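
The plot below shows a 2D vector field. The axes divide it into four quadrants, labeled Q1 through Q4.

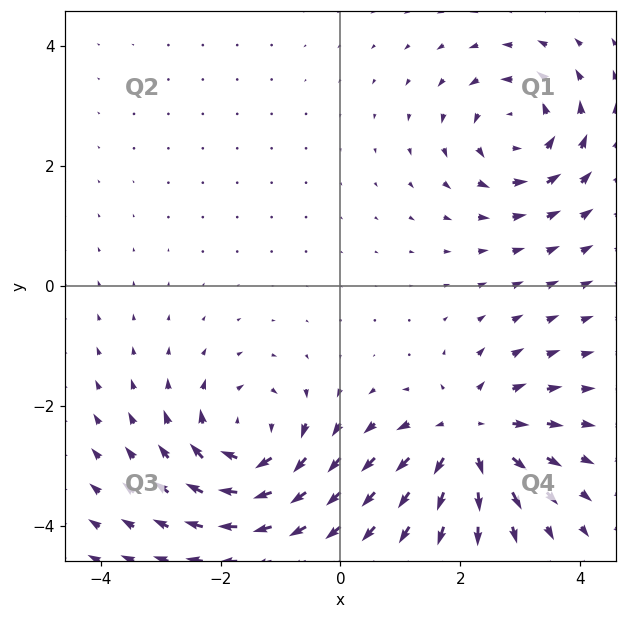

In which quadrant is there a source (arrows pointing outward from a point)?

The source sits at approximately (2.1, -2.5), which lies in quadrant Q4. The divergence there is about +5, positive as expected for a source.

Q4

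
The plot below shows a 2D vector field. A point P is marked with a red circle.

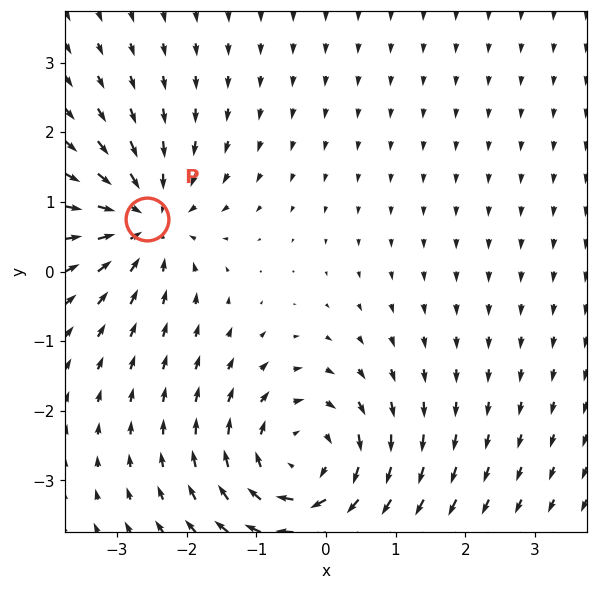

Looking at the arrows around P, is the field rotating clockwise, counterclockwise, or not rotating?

not rotating

Near P at (-2.6, 0.8) the arrows show no circulation. The curl there is ≈0.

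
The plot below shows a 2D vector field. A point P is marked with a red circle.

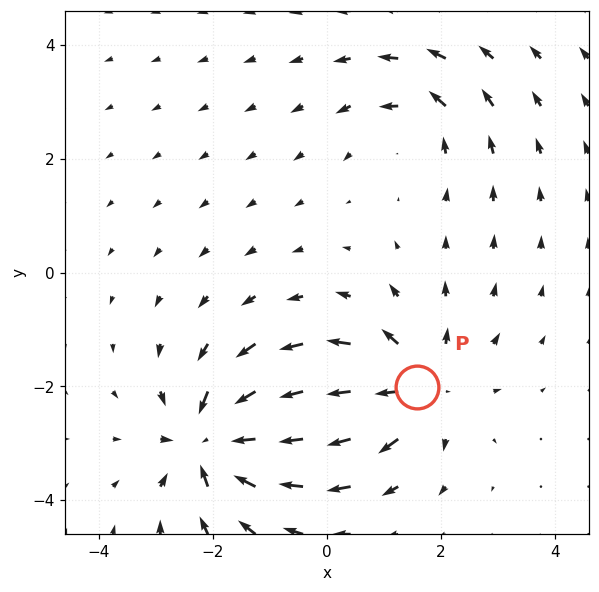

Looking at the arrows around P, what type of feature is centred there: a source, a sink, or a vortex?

At P (1.6, -2.0) the arrows spread outward. Divergence about +4, curl ≈0 — positive divergence with near-zero curl is a source.

source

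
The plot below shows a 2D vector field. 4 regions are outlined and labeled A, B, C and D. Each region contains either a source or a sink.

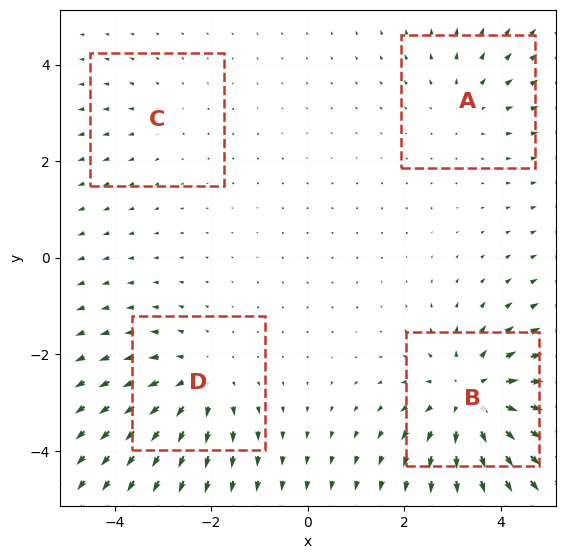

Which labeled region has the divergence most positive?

Divergence at each region's feature centre — A: about +3, B: about +6, C: about +2, D: about +4. Region B is most positive.

B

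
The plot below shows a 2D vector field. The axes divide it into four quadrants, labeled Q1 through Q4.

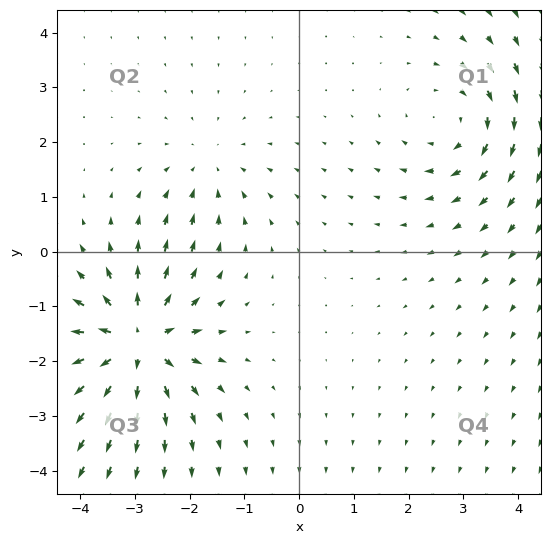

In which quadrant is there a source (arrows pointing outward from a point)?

The source sits at approximately (-3.0, -1.7), which lies in quadrant Q3. The divergence there is about +6, positive as expected for a source.

Q3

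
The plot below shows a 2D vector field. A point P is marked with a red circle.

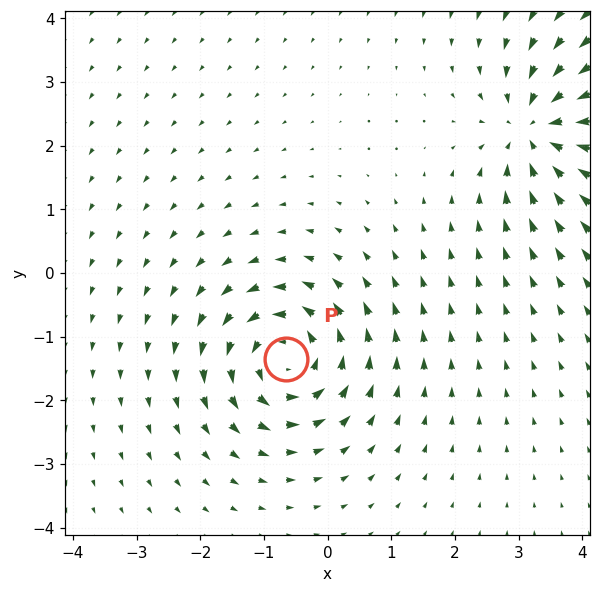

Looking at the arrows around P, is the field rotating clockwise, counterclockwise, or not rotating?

counterclockwise

Near P at (-0.7, -1.3) the arrows circulate counterclockwise. The curl (z-component) there is about +5; positive curl means counterclockwise rotation.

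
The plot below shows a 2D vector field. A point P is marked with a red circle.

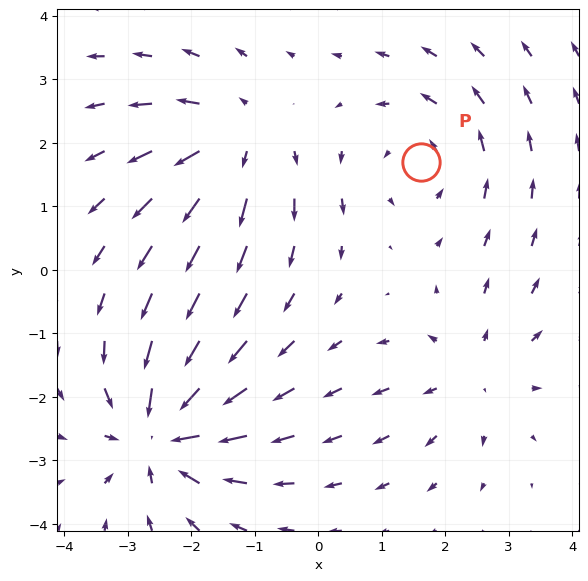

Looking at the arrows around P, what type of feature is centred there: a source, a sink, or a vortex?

vortex

At P (1.6, 1.7) the arrows circulate counterclockwise. Divergence ≈0, curl about +3 — near-zero divergence with nonzero curl is a vortex.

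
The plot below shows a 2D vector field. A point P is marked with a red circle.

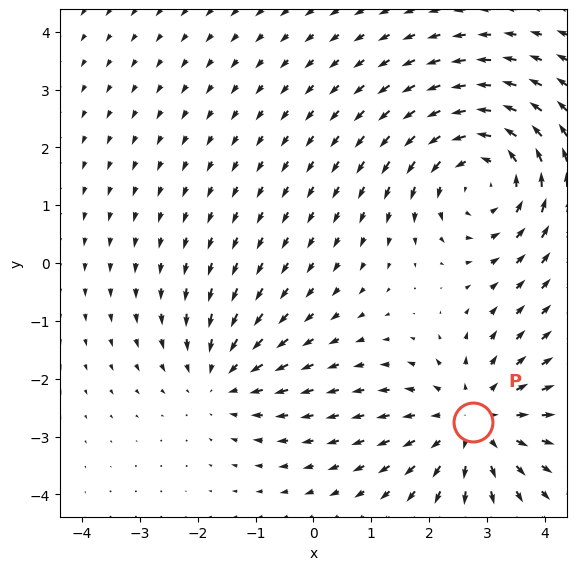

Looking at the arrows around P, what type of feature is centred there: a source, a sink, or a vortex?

source

At P (2.8, -2.8) the arrows spread outward. Divergence about +3, curl ≈0 — positive divergence with near-zero curl is a source.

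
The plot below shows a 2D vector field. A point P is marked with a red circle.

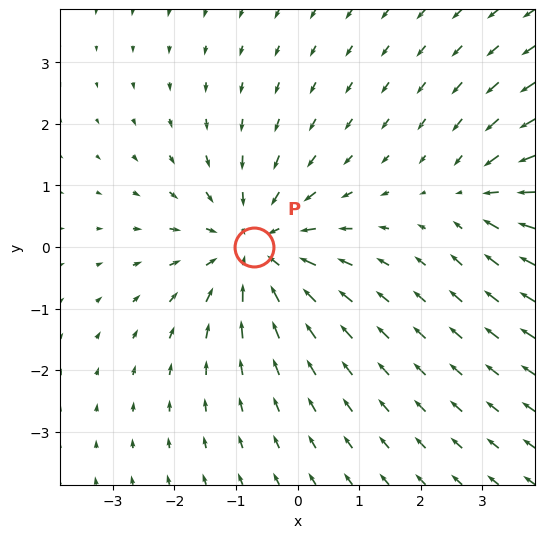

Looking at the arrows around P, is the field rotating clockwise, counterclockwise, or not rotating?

not rotating

Near P at (-0.7, -0.0) the arrows show no circulation. The curl there is ≈0.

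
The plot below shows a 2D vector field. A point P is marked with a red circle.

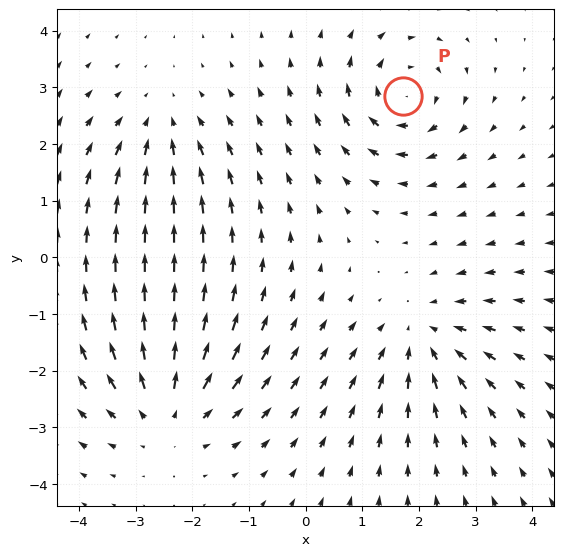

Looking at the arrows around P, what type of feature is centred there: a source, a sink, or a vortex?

vortex

At P (1.7, 2.8) the arrows circulate clockwise. Divergence ≈0, curl about -5 — near-zero divergence with nonzero curl is a vortex.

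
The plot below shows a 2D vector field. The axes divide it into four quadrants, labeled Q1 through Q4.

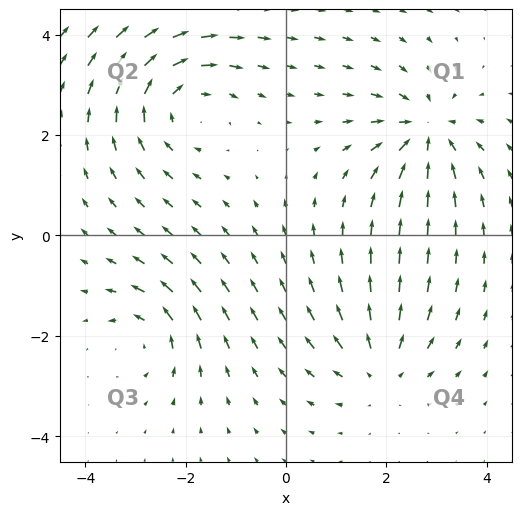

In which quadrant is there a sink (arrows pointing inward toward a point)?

Q1

The sink sits at approximately (2.8, 2.1), which lies in quadrant Q1. The divergence there is about -5, negative as expected for a sink.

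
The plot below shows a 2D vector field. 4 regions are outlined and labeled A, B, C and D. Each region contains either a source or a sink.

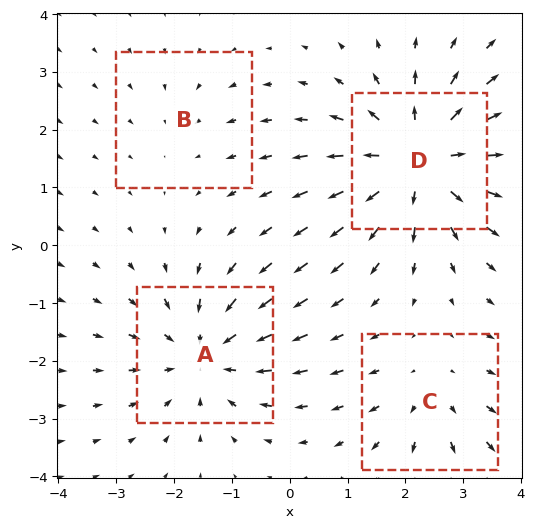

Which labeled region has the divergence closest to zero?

B

Divergence at each region's feature centre — A: about -4, B: about -2, C: about +3, D: about +6. Region B is closest to zero.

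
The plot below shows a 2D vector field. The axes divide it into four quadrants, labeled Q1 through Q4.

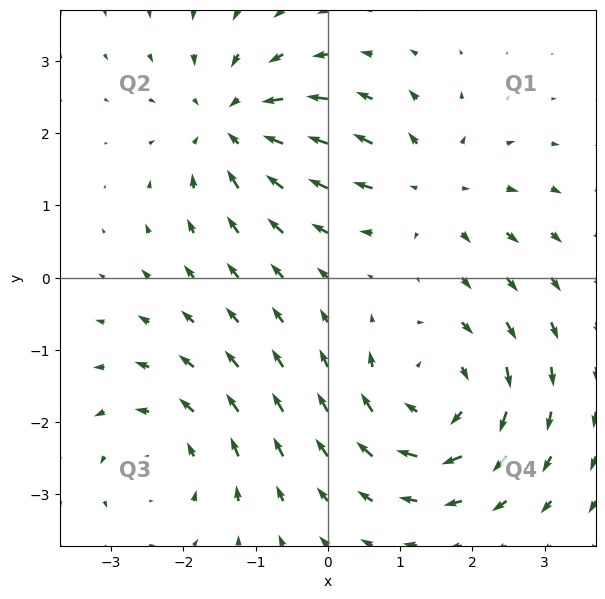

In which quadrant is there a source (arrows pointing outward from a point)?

Q1

The source sits at approximately (1.4, 1.2), which lies in quadrant Q1. The divergence there is about +3, positive as expected for a source.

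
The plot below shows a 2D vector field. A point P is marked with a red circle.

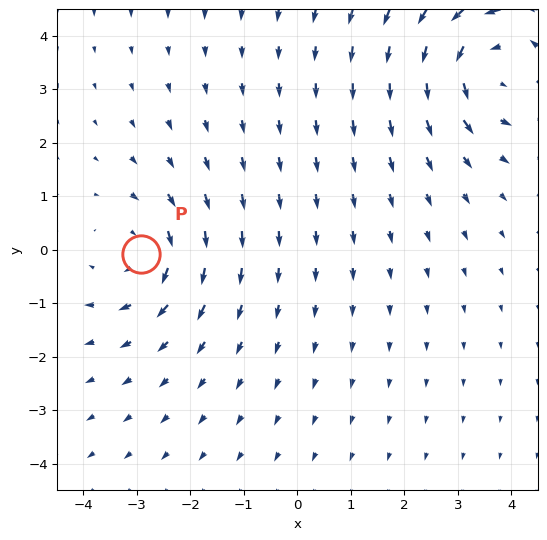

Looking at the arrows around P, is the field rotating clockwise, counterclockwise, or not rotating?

clockwise

Near P at (-2.9, -0.1) the arrows circulate clockwise. The curl (z-component) there is about -3; negative curl means clockwise rotation.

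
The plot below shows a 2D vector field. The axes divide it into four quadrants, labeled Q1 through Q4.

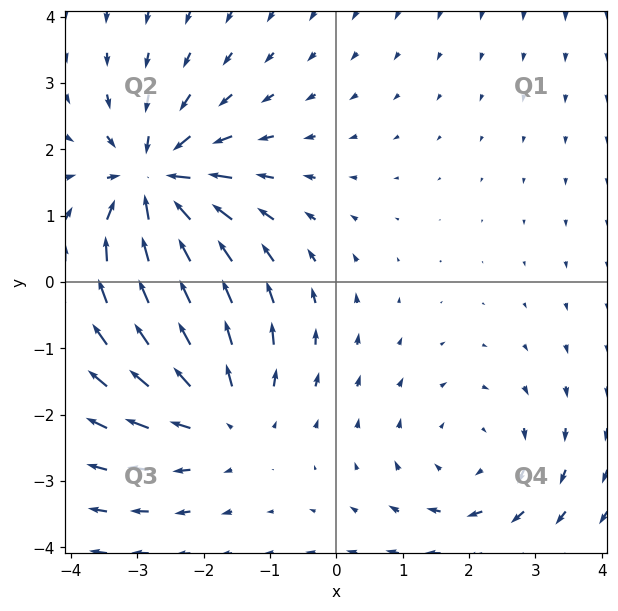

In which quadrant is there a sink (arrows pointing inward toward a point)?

Q2

The sink sits at approximately (-2.7, 1.5), which lies in quadrant Q2. The divergence there is about -5, negative as expected for a sink.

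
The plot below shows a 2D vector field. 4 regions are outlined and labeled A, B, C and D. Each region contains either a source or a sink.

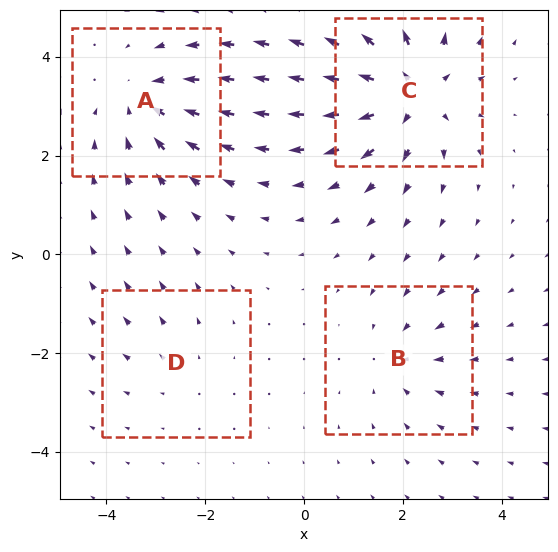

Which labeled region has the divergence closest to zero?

D

Divergence at each region's feature centre — A: about -5, B: about -3, C: about +7, D: about +2. Region D is closest to zero.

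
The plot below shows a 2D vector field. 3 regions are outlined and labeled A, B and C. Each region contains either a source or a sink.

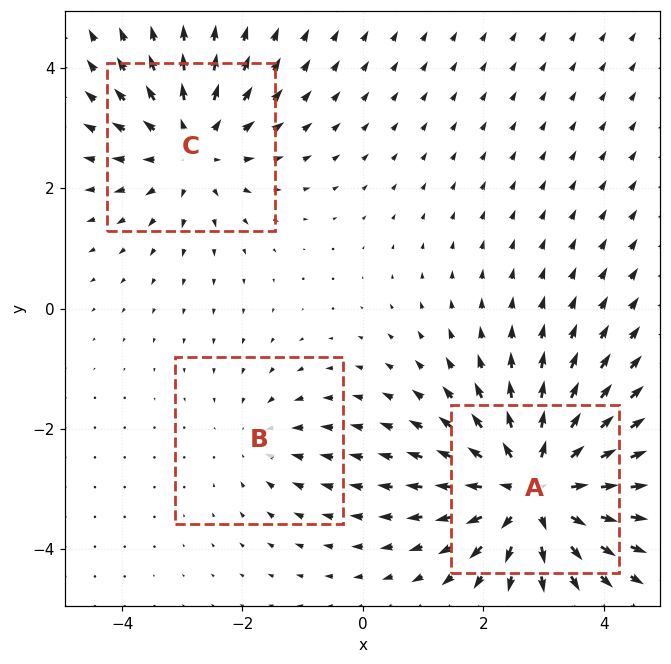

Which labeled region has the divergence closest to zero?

Divergence at each region's feature centre — A: about +5, B: about -2, C: about +3. Region B is closest to zero.

B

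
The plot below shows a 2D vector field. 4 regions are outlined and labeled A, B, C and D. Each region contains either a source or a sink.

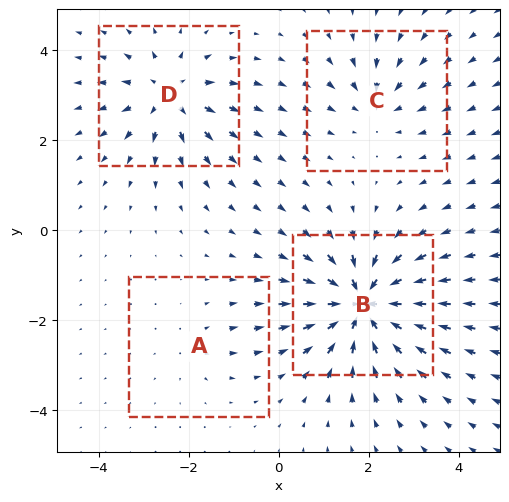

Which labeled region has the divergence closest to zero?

A

Divergence at each region's feature centre — A: about +2, B: about -9, C: about -4, D: about +6. Region A is closest to zero.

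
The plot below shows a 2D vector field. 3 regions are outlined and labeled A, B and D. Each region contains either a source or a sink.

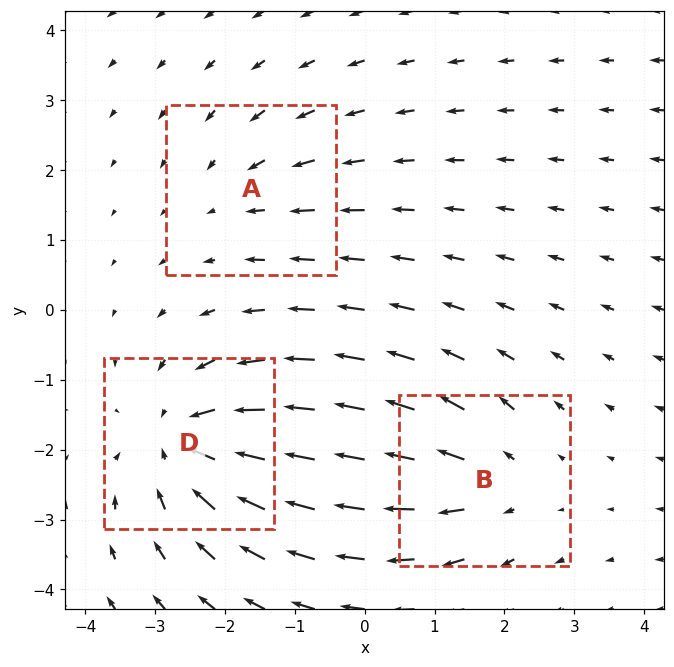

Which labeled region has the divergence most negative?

Divergence at each region's feature centre — A: about -2, B: about +3, D: about -5. Region D is most negative.

D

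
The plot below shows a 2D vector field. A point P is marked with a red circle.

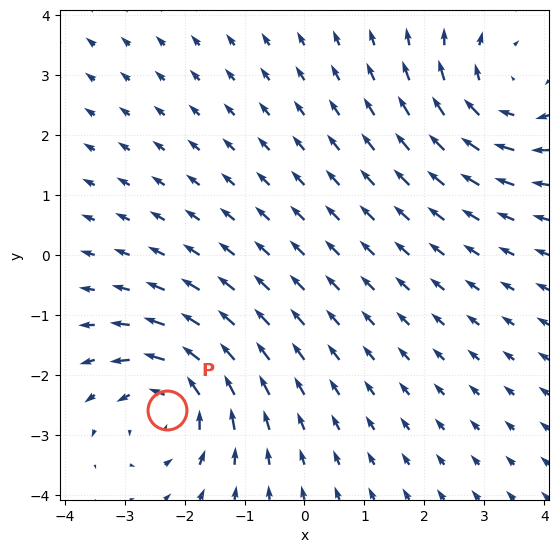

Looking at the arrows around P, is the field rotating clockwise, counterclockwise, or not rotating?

counterclockwise

Near P at (-2.3, -2.6) the arrows circulate counterclockwise. The curl (z-component) there is about +6; positive curl means counterclockwise rotation.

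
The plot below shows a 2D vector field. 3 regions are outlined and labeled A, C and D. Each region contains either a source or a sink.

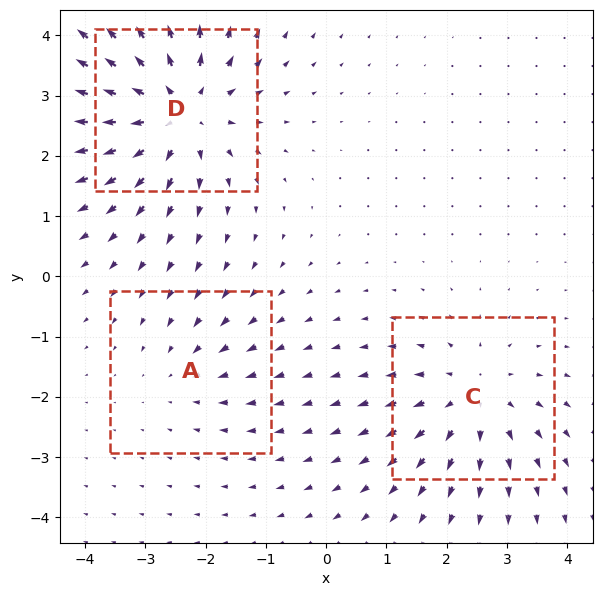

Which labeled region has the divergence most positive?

Divergence at each region's feature centre — A: about -2, C: about +3, D: about +5. Region D is most positive.

D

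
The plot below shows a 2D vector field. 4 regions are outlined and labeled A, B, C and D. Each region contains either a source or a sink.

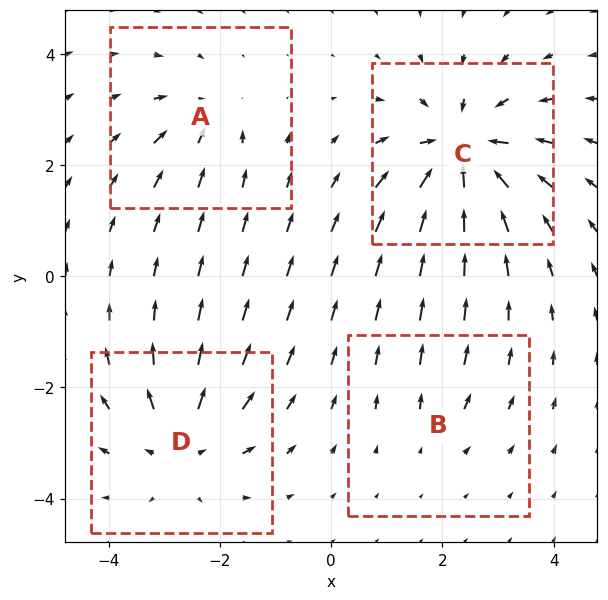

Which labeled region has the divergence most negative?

Divergence at each region's feature centre — A: about -3, B: about +2, C: about -7, D: about +5. Region C is most negative.

C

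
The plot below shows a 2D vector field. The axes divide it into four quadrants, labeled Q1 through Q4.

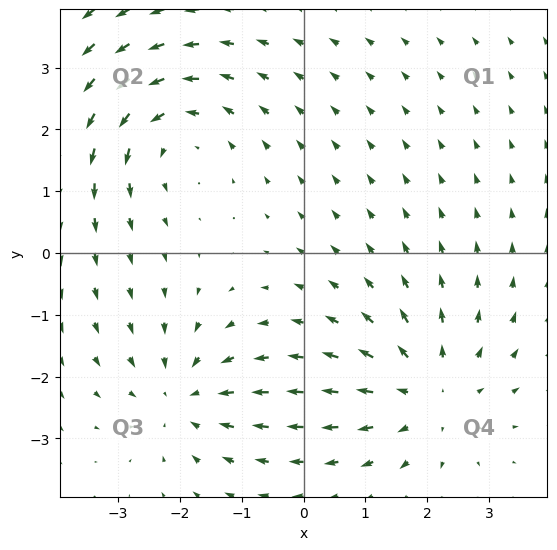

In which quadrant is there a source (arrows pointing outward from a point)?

The source sits at approximately (2.0, -2.3), which lies in quadrant Q4. The divergence there is about +3, positive as expected for a source.

Q4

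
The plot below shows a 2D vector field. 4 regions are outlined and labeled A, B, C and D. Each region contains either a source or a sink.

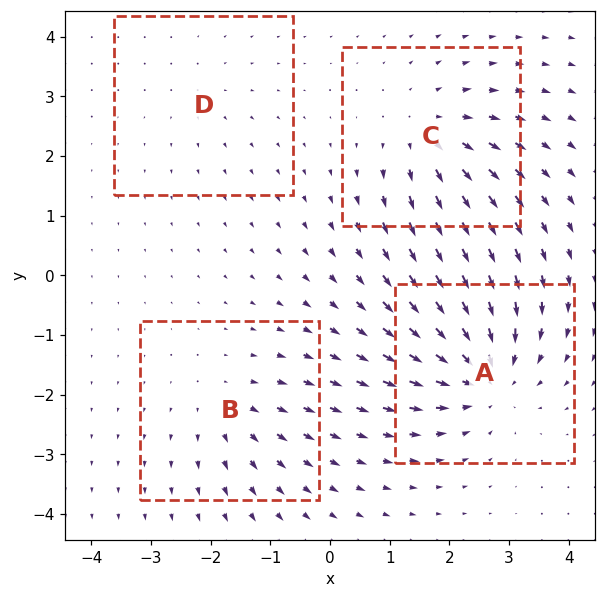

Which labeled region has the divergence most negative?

A

Divergence at each region's feature centre — A: about -6, B: about +3, C: about +5, D: about +2. Region A is most negative.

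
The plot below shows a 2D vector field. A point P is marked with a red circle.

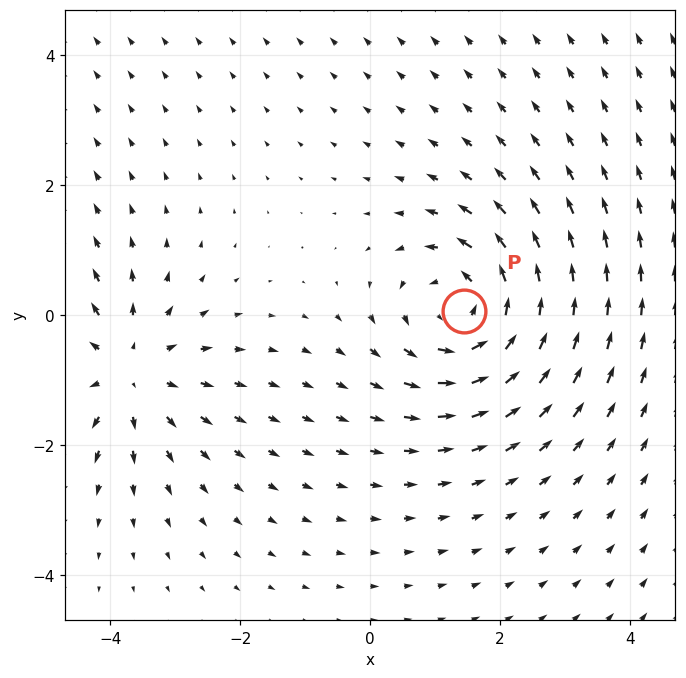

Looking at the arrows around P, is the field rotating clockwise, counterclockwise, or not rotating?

counterclockwise

Near P at (1.4, 0.1) the arrows circulate counterclockwise. The curl (z-component) there is about +4; positive curl means counterclockwise rotation.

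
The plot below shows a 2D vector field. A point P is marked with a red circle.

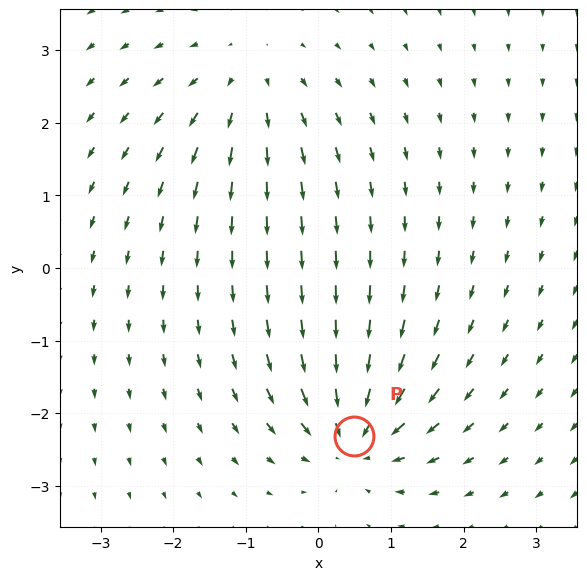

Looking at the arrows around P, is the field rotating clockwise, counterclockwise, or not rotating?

Near P at (0.5, -2.3) the arrows show no circulation. The curl there is ≈0.

not rotating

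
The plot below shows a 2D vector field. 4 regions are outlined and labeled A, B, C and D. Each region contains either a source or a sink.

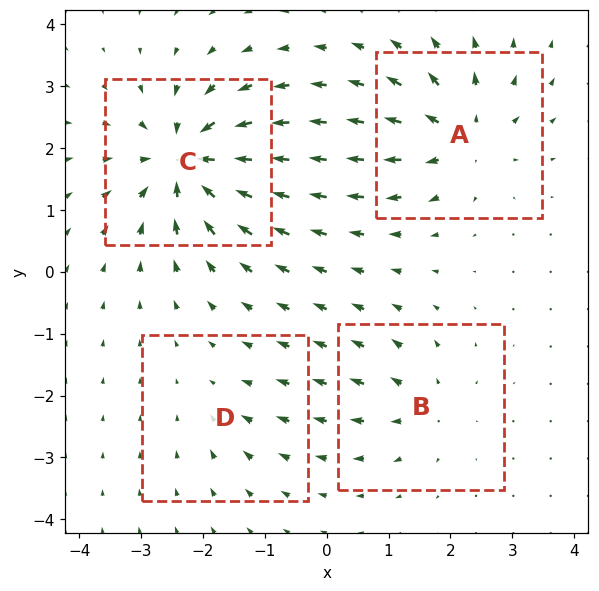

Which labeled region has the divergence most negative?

Divergence at each region's feature centre — A: about +6, B: about +4, C: about -8, D: about -2. Region C is most negative.

C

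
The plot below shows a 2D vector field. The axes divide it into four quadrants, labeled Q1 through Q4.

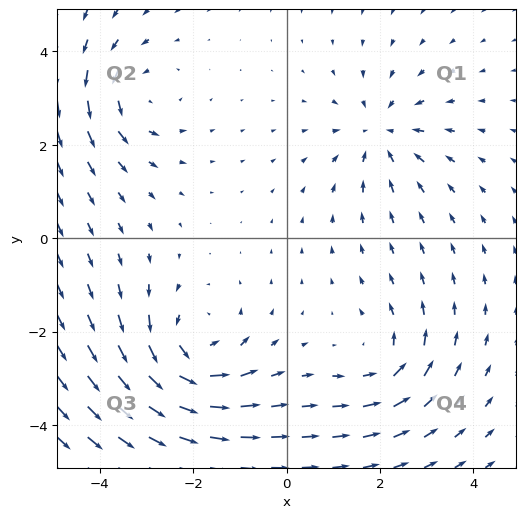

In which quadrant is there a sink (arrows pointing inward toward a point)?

The sink sits at approximately (2.0, 2.3), which lies in quadrant Q1. The divergence there is about -3, negative as expected for a sink.

Q1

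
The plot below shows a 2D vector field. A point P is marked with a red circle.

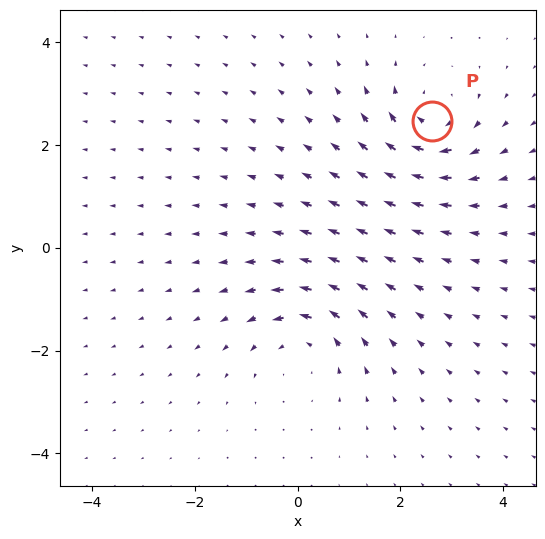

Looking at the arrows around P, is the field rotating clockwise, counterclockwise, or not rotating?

Near P at (2.6, 2.5) the arrows circulate clockwise. The curl (z-component) there is about -4; negative curl means clockwise rotation.

clockwise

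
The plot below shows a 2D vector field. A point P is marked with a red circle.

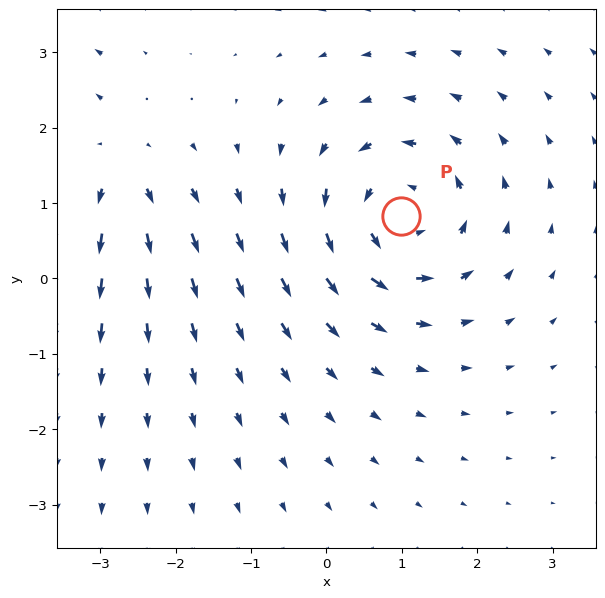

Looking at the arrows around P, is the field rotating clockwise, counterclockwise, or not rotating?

Near P at (1.0, 0.8) the arrows circulate counterclockwise. The curl (z-component) there is about +5; positive curl means counterclockwise rotation.

counterclockwise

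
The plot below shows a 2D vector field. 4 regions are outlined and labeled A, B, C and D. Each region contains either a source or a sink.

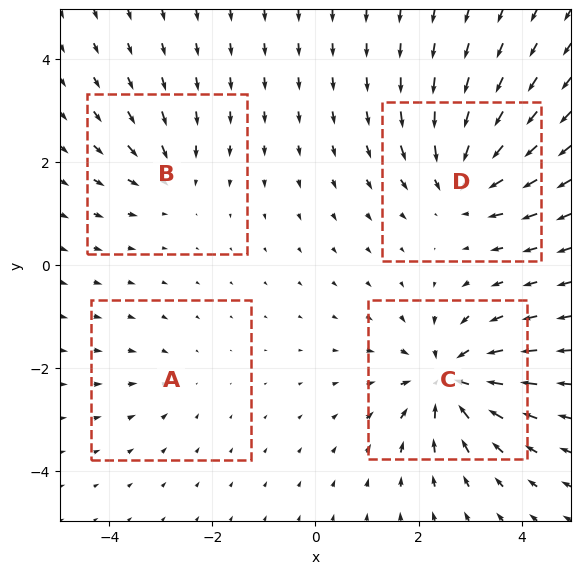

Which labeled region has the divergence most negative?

C

Divergence at each region's feature centre — A: about -2, B: about -4, C: about -7, D: about -6. Region C is most negative.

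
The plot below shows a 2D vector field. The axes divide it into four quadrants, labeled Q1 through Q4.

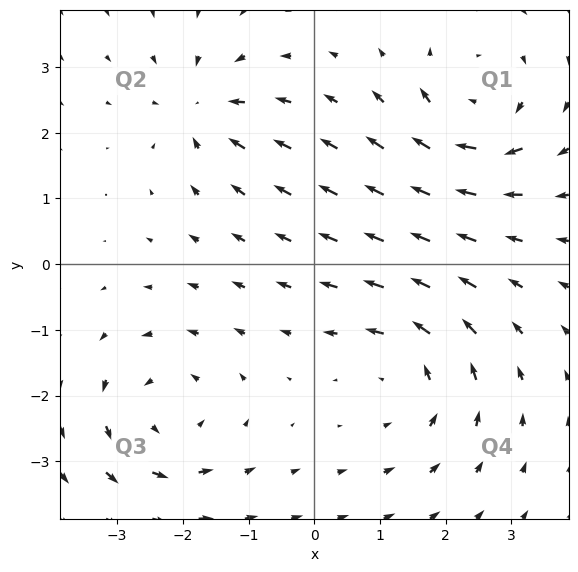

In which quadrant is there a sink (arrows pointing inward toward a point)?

The sink sits at approximately (-1.7, 2.4), which lies in quadrant Q2. The divergence there is about -4, negative as expected for a sink.

Q2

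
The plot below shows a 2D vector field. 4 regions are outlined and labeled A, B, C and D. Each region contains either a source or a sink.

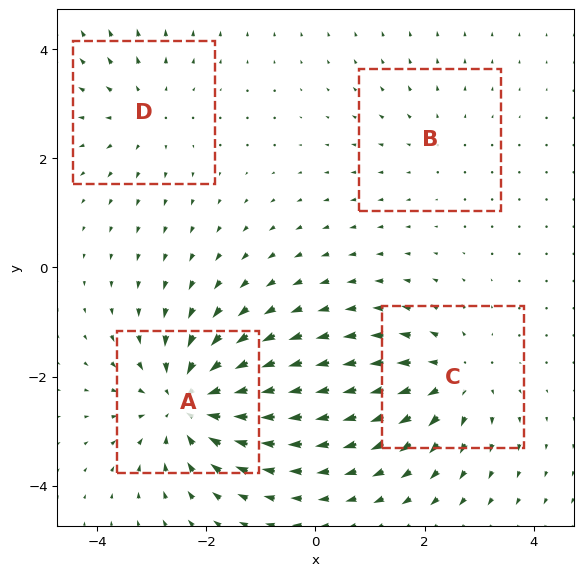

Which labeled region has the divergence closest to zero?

Divergence at each region's feature centre — A: about -6, B: about +2, C: about +4, D: about +3. Region B is closest to zero.

B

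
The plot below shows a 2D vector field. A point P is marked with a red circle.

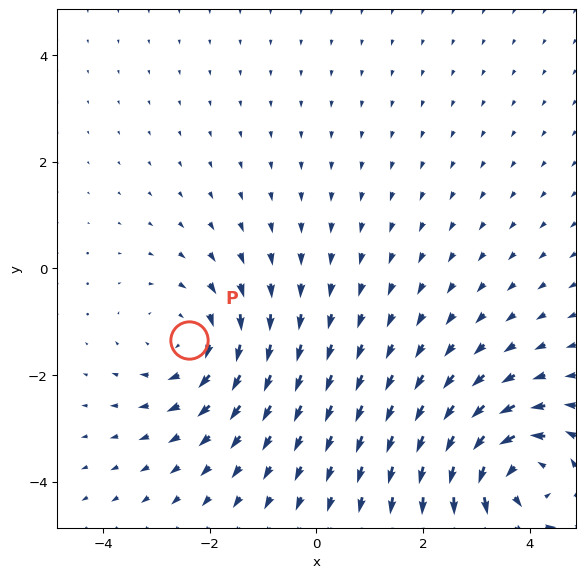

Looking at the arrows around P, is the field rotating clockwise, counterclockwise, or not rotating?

clockwise

Near P at (-2.4, -1.3) the arrows circulate clockwise. The curl (z-component) there is about -3; negative curl means clockwise rotation.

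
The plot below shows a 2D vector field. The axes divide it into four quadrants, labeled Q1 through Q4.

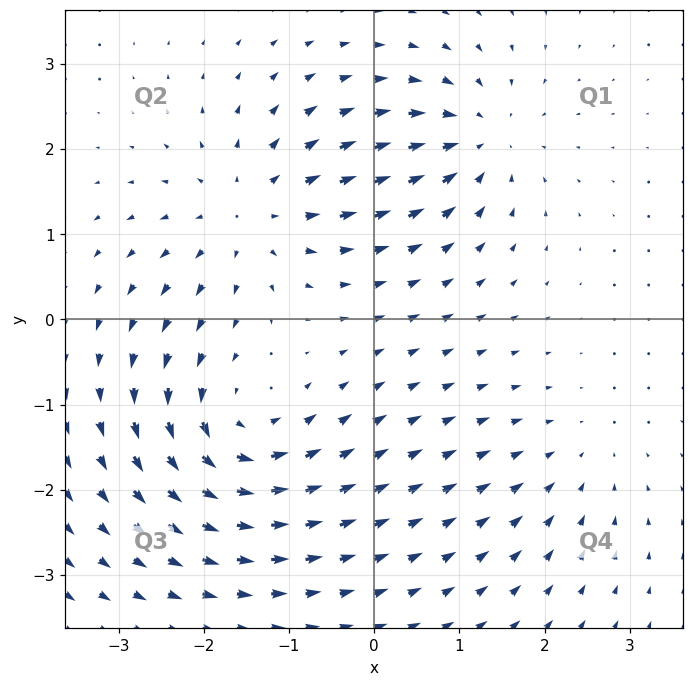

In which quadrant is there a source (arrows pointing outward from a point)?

Q2

The source sits at approximately (-1.4, 1.3), which lies in quadrant Q2. The divergence there is about +5, positive as expected for a source.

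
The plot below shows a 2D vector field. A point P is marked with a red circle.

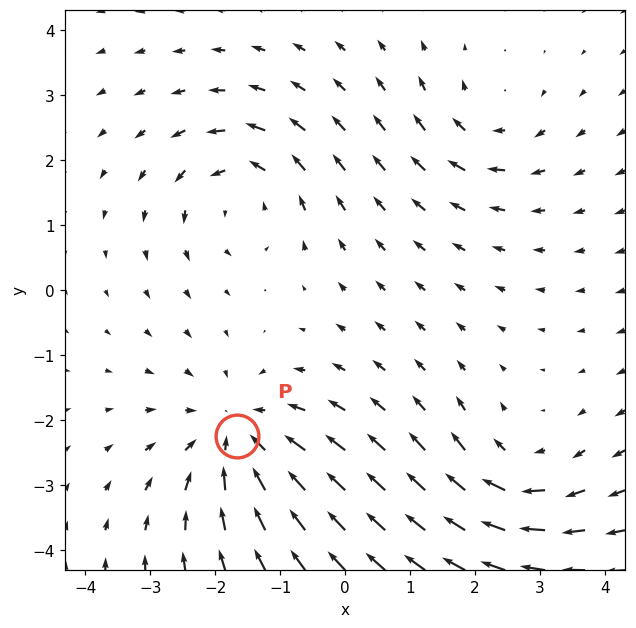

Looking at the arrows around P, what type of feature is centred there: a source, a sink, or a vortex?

sink

At P (-1.7, -2.2) the arrows converge inward. Divergence about -4, curl ≈0 — negative divergence with near-zero curl is a sink.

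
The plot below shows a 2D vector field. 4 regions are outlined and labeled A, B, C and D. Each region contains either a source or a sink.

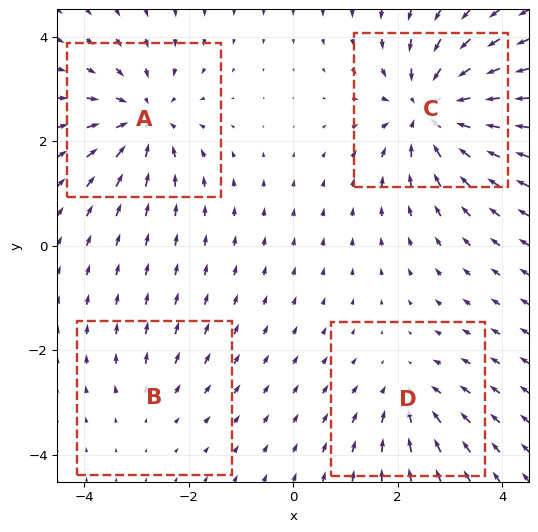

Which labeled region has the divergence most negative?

Divergence at each region's feature centre — A: about -5, B: about +2, C: about -7, D: about -3. Region C is most negative.

C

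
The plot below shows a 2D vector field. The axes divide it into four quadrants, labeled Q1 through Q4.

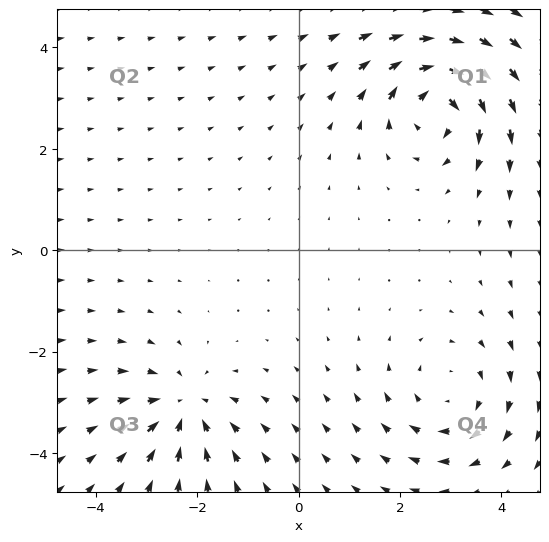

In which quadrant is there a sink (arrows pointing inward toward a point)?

Q3

The sink sits at approximately (-2.3, -3.1), which lies in quadrant Q3. The divergence there is about -3, negative as expected for a sink.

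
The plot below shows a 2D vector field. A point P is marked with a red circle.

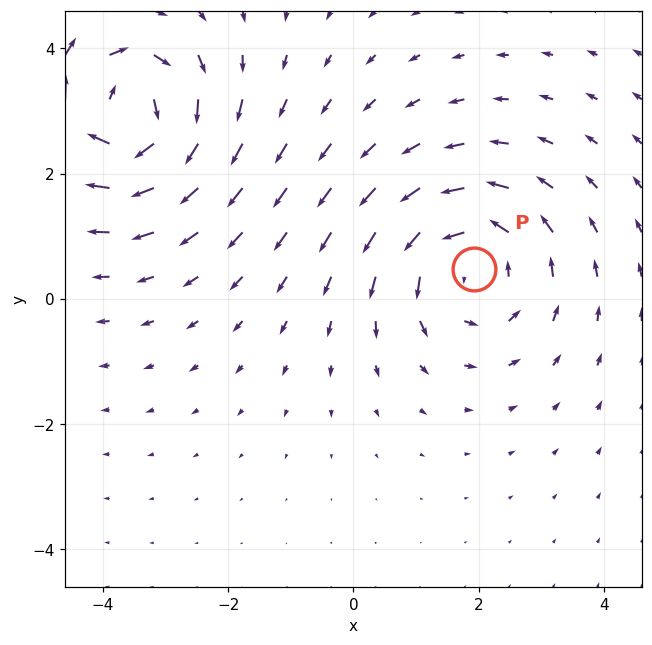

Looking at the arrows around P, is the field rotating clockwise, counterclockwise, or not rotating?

counterclockwise

Near P at (1.9, 0.5) the arrows circulate counterclockwise. The curl (z-component) there is about +3; positive curl means counterclockwise rotation.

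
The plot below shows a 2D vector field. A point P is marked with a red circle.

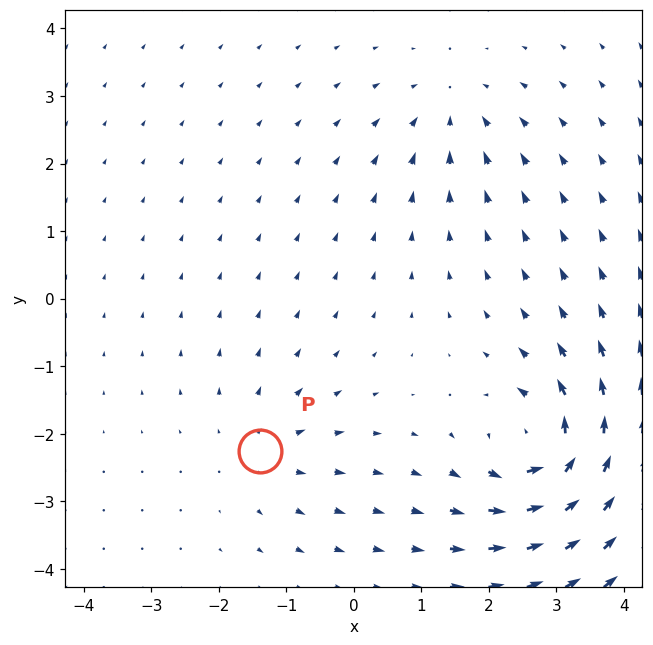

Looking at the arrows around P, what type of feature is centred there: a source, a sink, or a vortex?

source

At P (-1.4, -2.3) the arrows spread outward. Divergence about +3, curl ≈0 — positive divergence with near-zero curl is a source.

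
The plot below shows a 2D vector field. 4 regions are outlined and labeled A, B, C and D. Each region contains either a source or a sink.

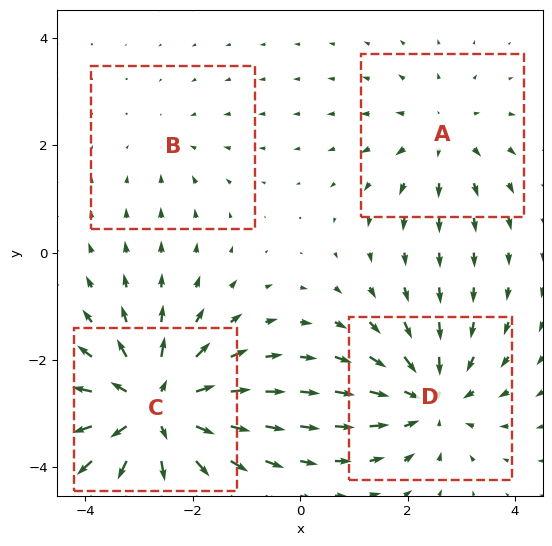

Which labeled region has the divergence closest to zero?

Divergence at each region's feature centre — A: about +3, B: about -2, C: about +7, D: about -5. Region B is closest to zero.

B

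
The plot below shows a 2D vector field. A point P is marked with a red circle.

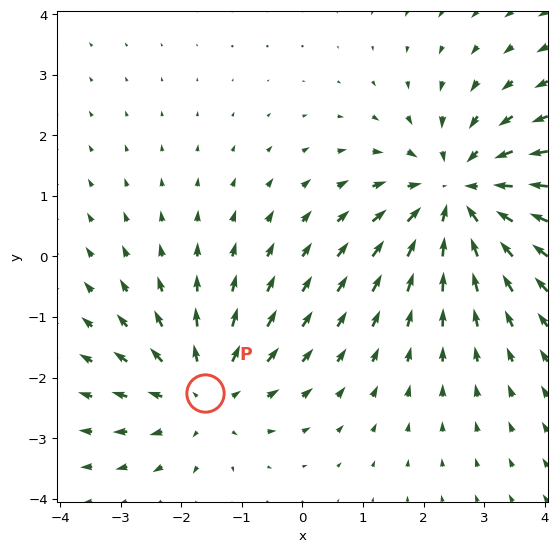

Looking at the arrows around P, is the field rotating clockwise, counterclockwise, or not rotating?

Near P at (-1.6, -2.3) the arrows show no circulation. The curl there is ≈0.

not rotating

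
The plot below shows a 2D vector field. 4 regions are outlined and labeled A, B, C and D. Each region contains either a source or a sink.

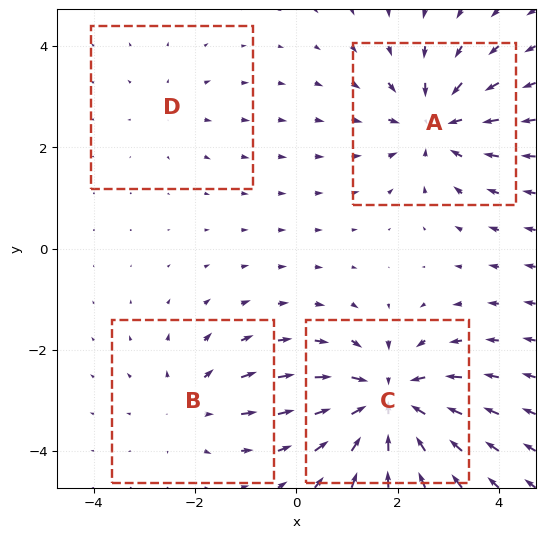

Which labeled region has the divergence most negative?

Divergence at each region's feature centre — A: about -5, B: about +3, C: about -7, D: about +2. Region C is most negative.

C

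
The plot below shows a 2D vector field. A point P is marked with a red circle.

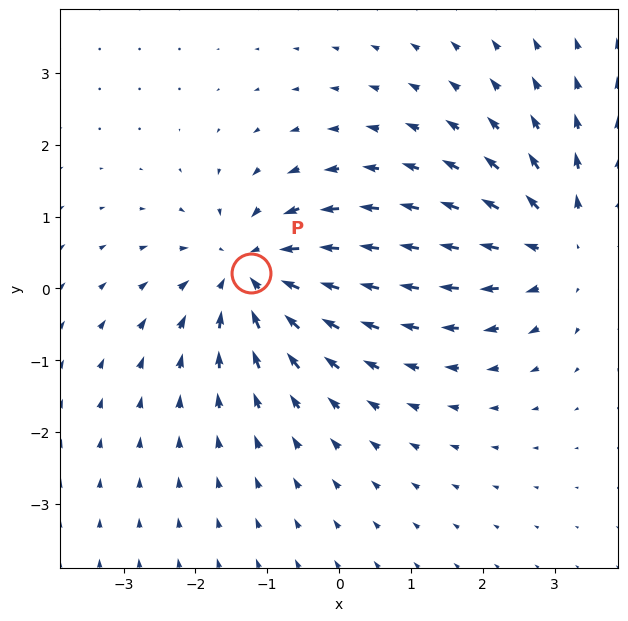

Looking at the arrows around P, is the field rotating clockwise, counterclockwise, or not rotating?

not rotating

Near P at (-1.2, 0.2) the arrows show no circulation. The curl there is ≈0.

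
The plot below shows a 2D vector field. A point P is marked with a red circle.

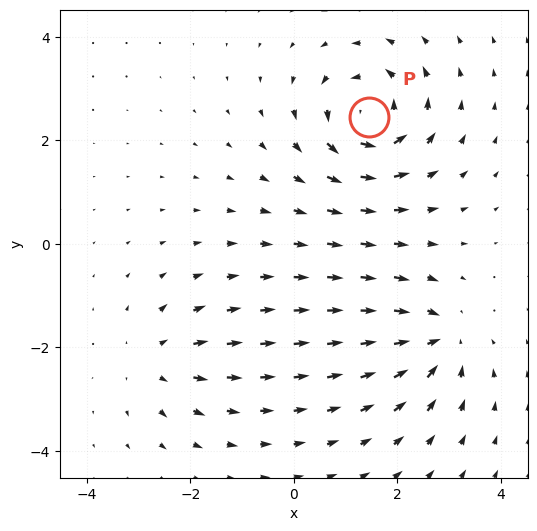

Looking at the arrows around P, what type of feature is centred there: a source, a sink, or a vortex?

vortex

At P (1.5, 2.4) the arrows circulate counterclockwise. Divergence ≈0, curl about +6 — near-zero divergence with nonzero curl is a vortex.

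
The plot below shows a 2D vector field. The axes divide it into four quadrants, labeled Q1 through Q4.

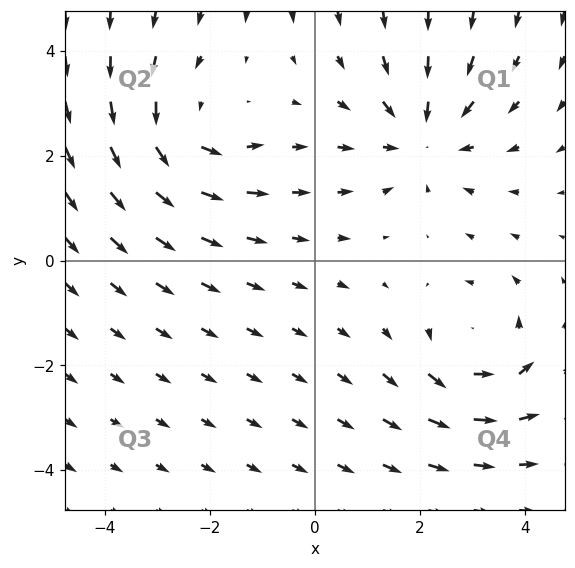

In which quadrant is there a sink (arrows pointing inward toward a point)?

Q1

The sink sits at approximately (2.0, 2.4), which lies in quadrant Q1. The divergence there is about -3, negative as expected for a sink.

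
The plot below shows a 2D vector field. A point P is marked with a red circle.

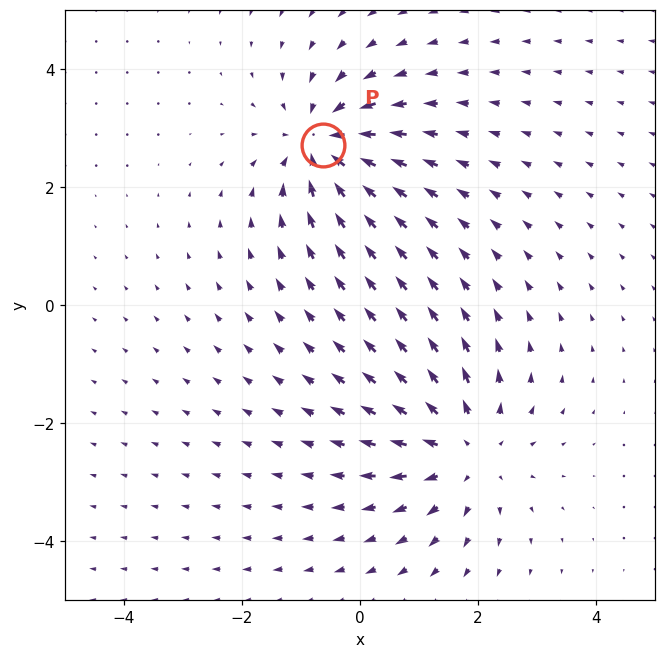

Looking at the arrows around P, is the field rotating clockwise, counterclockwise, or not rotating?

Near P at (-0.6, 2.7) the arrows show no circulation. The curl there is ≈0.

not rotating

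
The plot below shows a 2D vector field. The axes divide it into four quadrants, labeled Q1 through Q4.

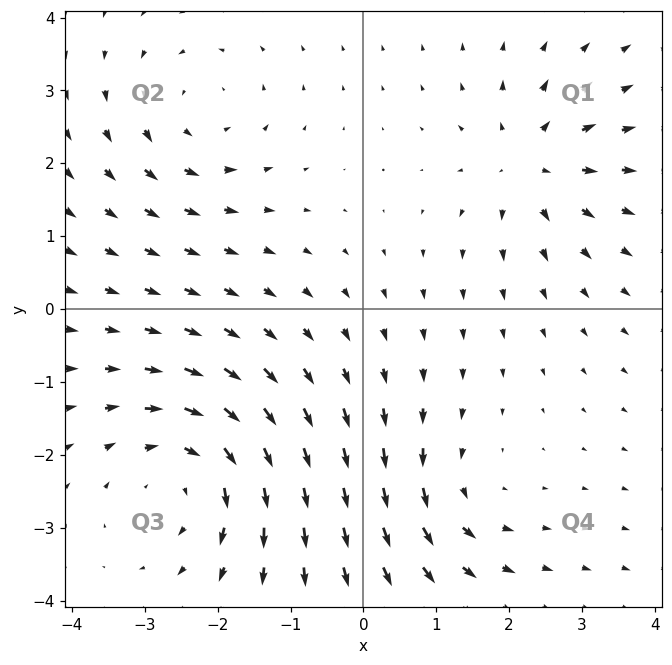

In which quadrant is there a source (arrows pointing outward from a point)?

The source sits at approximately (2.3, 2.0), which lies in quadrant Q1. The divergence there is about +4, positive as expected for a source.

Q1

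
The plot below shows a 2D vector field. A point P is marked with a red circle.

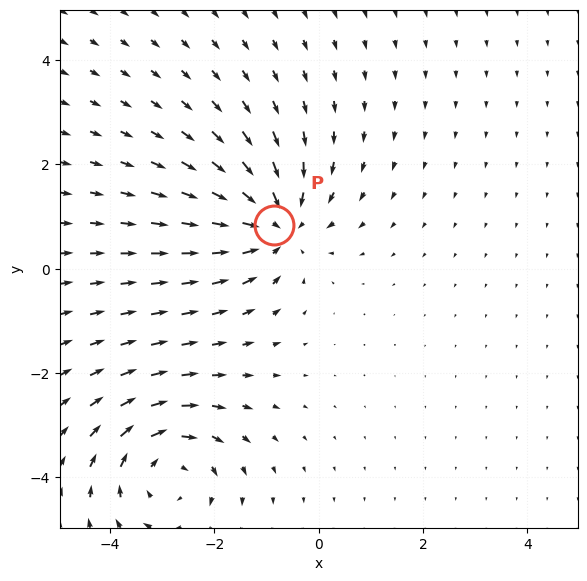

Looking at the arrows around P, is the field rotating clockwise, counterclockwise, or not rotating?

not rotating

Near P at (-0.8, 0.8) the arrows show no circulation. The curl there is ≈0.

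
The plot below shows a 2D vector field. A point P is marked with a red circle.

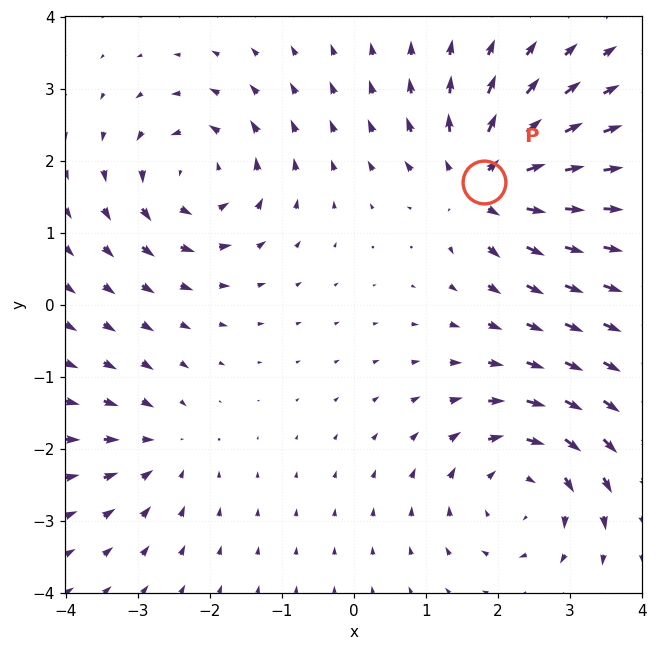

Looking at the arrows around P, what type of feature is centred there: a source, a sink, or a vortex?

At P (1.8, 1.7) the arrows spread outward. Divergence about +7, curl ≈0 — positive divergence with near-zero curl is a source.

source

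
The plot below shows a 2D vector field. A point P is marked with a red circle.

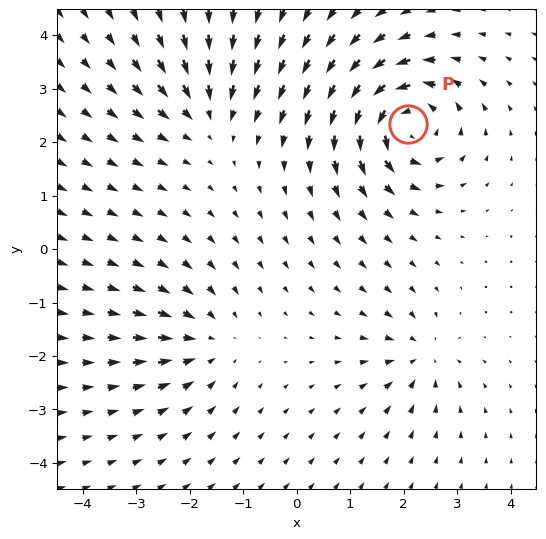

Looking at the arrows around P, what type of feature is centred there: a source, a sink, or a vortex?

At P (2.1, 2.3) the arrows circulate counterclockwise. Divergence ≈0, curl about +7 — near-zero divergence with nonzero curl is a vortex.

vortex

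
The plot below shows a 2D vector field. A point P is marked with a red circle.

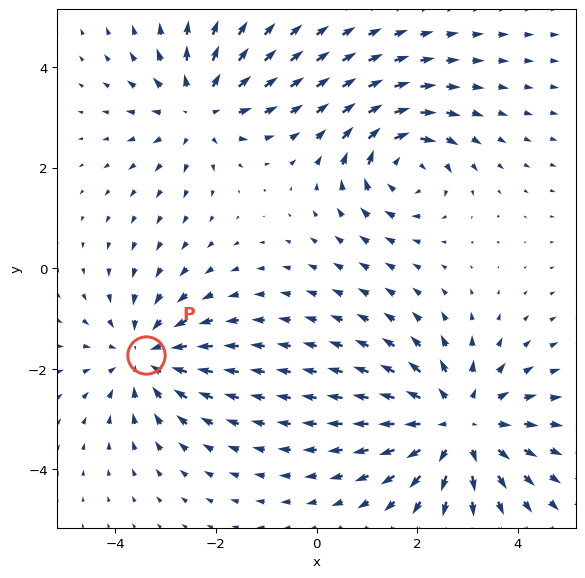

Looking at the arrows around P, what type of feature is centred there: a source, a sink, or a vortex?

At P (-3.4, -1.7) the arrows converge inward. Divergence about -3, curl ≈0 — negative divergence with near-zero curl is a sink.

sink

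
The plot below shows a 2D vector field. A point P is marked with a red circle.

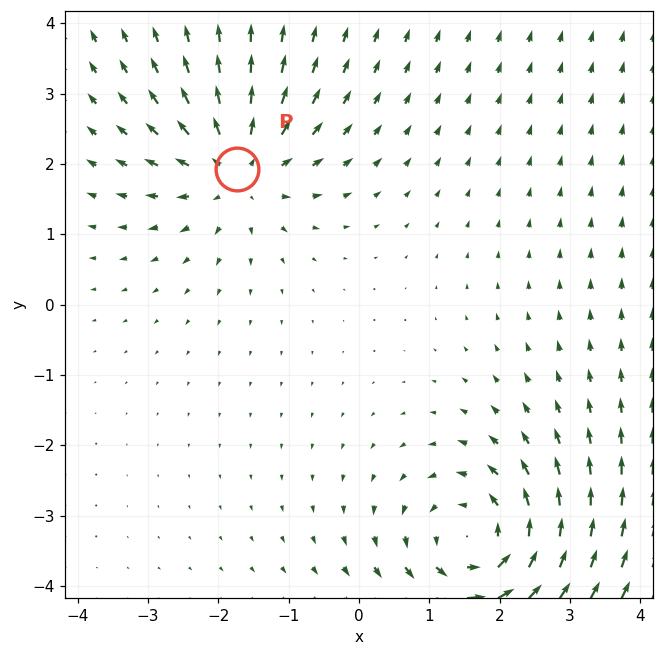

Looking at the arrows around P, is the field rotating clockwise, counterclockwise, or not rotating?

Near P at (-1.7, 1.9) the arrows show no circulation. The curl there is ≈0.

not rotating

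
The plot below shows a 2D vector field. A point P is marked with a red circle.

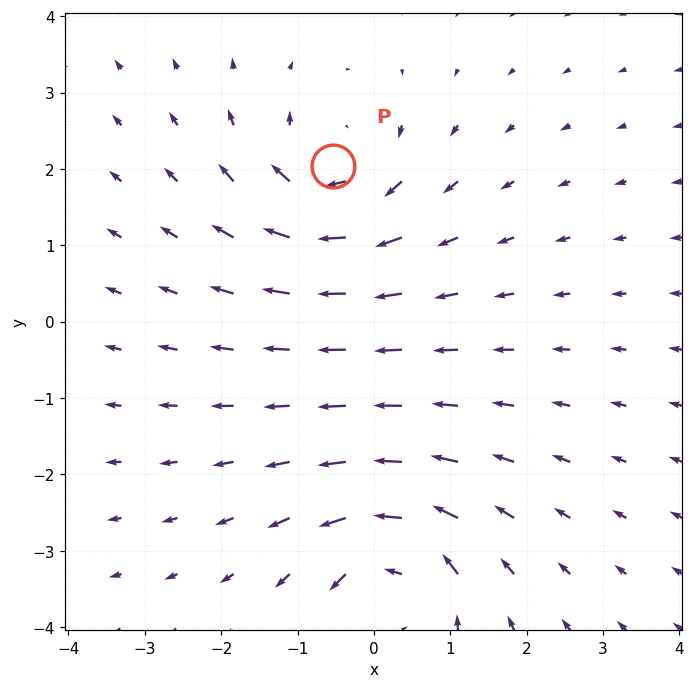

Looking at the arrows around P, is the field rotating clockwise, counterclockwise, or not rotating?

Near P at (-0.5, 2.0) the arrows circulate clockwise. The curl (z-component) there is about -5; negative curl means clockwise rotation.

clockwise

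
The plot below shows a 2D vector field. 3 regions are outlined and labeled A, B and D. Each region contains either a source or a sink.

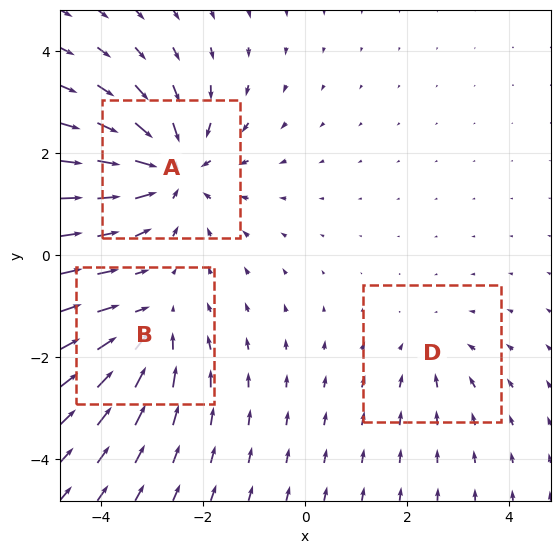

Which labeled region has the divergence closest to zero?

D

Divergence at each region's feature centre — A: about -4, B: about -3, D: about -2. Region D is closest to zero.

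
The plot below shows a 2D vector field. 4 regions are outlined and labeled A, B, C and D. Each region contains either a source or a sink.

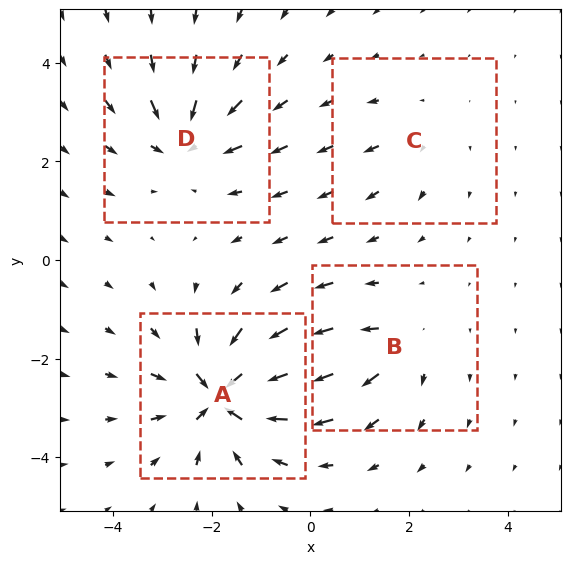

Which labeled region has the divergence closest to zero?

C

Divergence at each region's feature centre — A: about -8, B: about +4, C: about +2, D: about -5. Region C is closest to zero.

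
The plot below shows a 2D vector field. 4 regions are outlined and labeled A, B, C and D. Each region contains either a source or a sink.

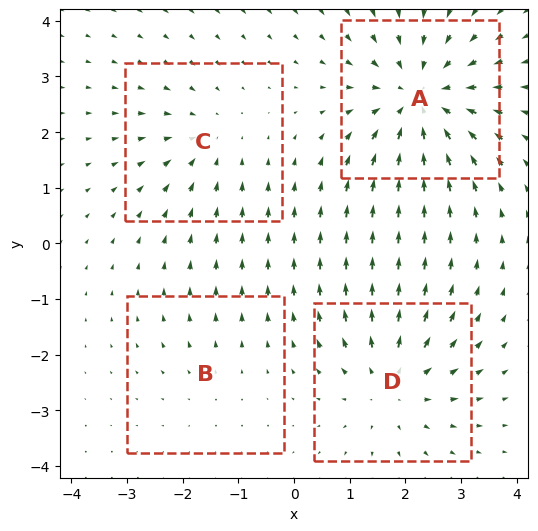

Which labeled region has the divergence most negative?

A

Divergence at each region's feature centre — A: about -6, B: about +2, C: about -3, D: about +4. Region A is most negative.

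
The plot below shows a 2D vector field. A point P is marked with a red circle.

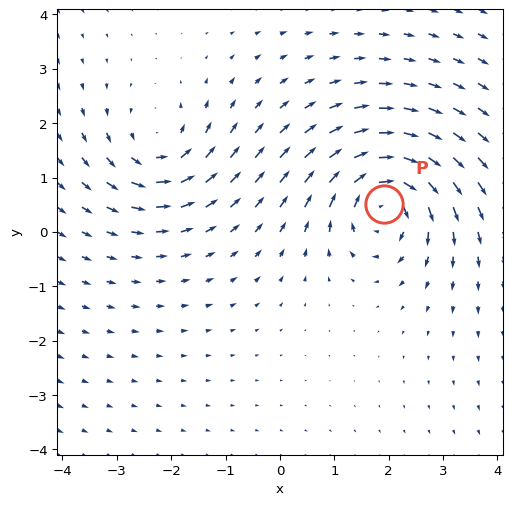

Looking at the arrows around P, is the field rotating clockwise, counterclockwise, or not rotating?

Near P at (1.9, 0.5) the arrows circulate clockwise. The curl (z-component) there is about -6; negative curl means clockwise rotation.

clockwise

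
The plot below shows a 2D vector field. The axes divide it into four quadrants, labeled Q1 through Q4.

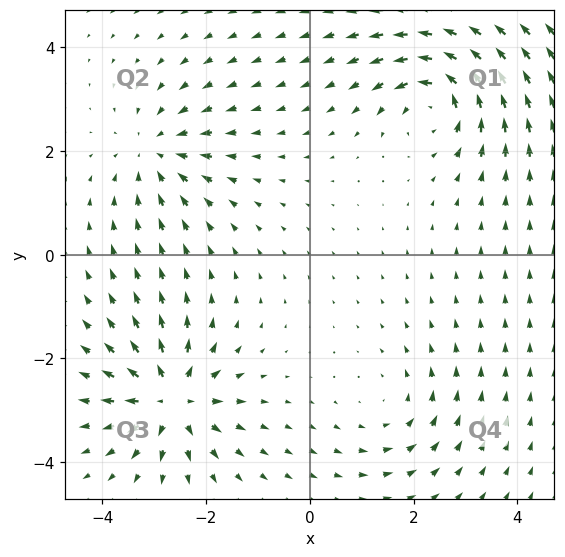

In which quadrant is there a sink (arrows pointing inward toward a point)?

Q2

The sink sits at approximately (-3.0, 2.0), which lies in quadrant Q2. The divergence there is about -4, negative as expected for a sink.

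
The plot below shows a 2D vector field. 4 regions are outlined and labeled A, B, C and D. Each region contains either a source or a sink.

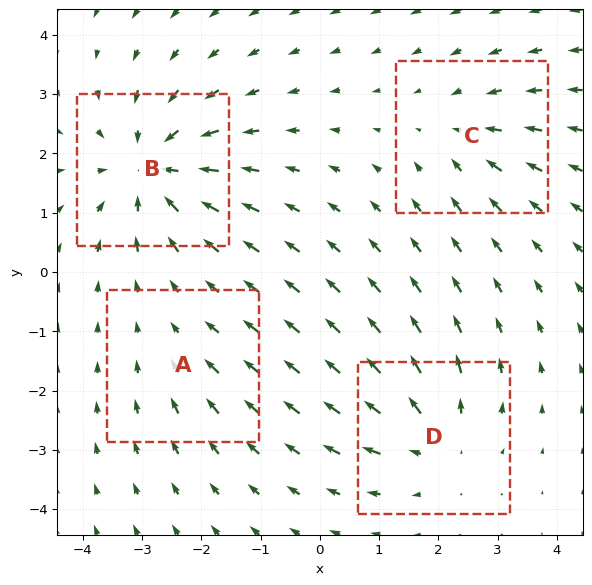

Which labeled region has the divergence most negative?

B

Divergence at each region's feature centre — A: about -2, B: about -7, C: about -3, D: about +5. Region B is most negative.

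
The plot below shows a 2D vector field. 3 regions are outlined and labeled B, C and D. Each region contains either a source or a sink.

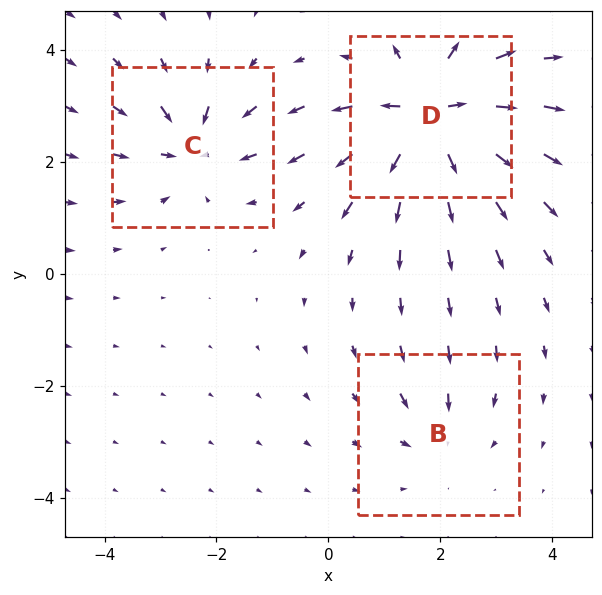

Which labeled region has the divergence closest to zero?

Divergence at each region's feature centre — B: about -2, C: about -4, D: about +6. Region B is closest to zero.

B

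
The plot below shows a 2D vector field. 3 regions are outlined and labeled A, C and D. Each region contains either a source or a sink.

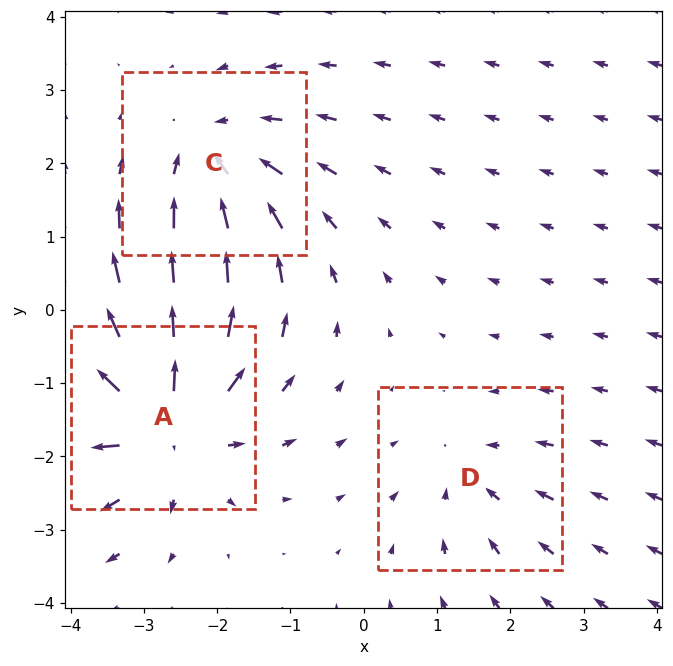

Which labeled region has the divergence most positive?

A

Divergence at each region's feature centre — A: about +5, C: about -3, D: about -2. Region A is most positive.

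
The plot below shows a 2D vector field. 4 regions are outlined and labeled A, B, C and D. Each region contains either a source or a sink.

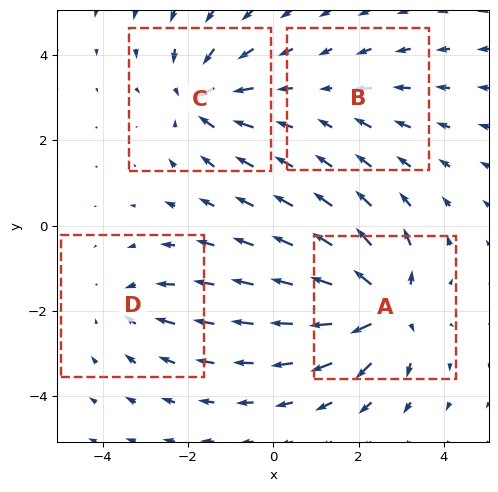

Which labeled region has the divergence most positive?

Divergence at each region's feature centre — A: about +7, B: about -2, C: about -6, D: about -3. Region A is most positive.

A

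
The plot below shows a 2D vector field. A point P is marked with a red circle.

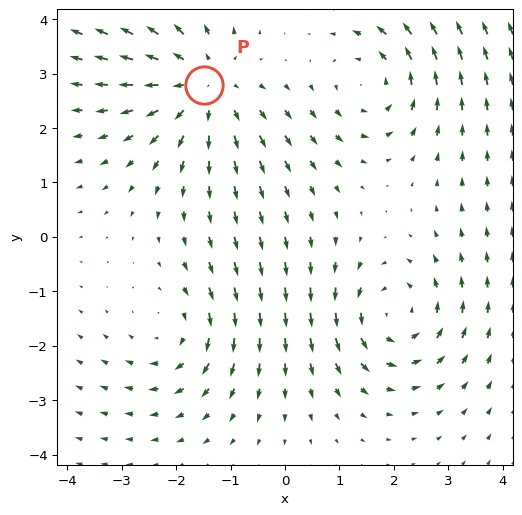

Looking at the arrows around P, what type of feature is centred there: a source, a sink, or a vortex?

At P (-1.5, 2.8) the arrows spread outward. Divergence about +4, curl ≈0 — positive divergence with near-zero curl is a source.

source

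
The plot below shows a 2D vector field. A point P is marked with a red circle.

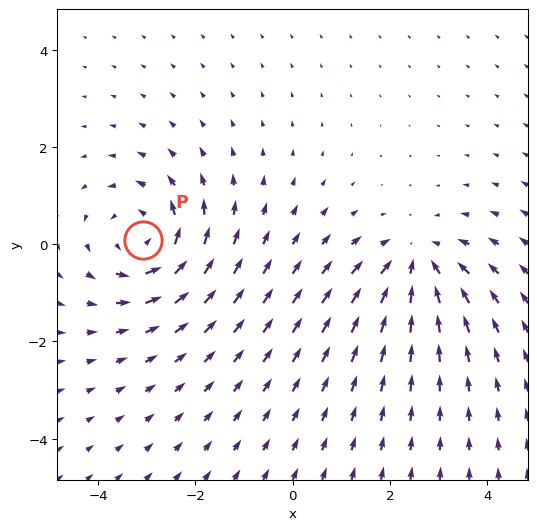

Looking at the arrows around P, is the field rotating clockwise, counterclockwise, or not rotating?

counterclockwise

Near P at (-3.1, 0.1) the arrows circulate counterclockwise. The curl (z-component) there is about +5; positive curl means counterclockwise rotation.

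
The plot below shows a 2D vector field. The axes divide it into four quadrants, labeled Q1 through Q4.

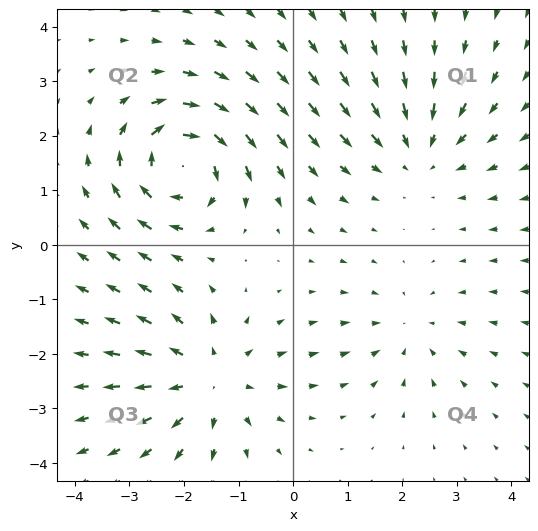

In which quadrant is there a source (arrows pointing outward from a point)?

The source sits at approximately (-1.5, -2.5), which lies in quadrant Q3. The divergence there is about +4, positive as expected for a source.

Q3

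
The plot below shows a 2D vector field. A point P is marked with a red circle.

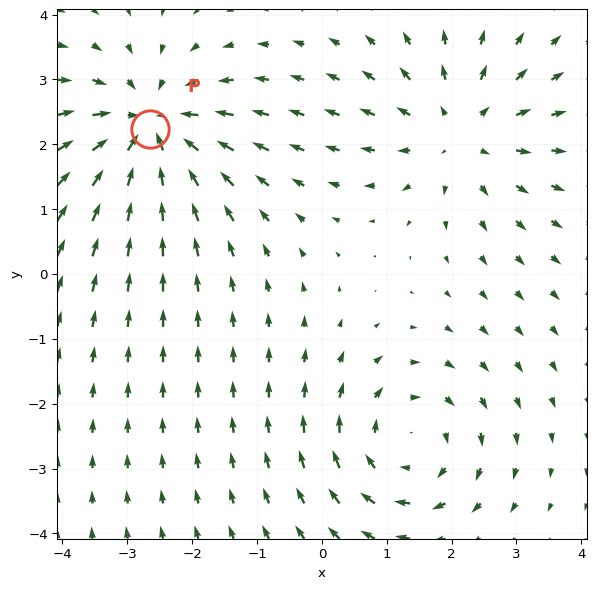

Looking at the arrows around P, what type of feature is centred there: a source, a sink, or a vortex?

sink

At P (-2.6, 2.2) the arrows converge inward. Divergence about -5, curl ≈0 — negative divergence with near-zero curl is a sink.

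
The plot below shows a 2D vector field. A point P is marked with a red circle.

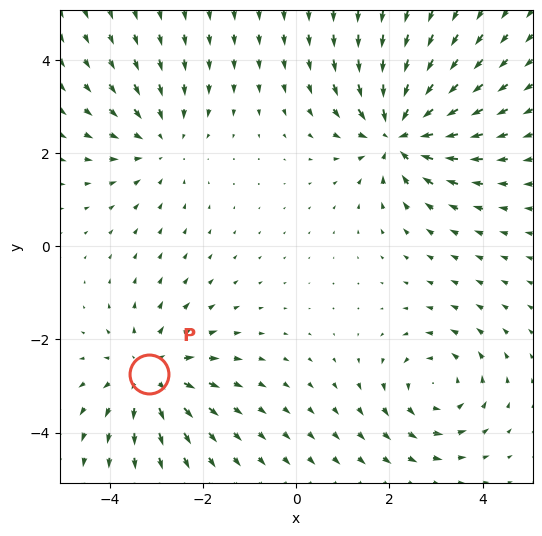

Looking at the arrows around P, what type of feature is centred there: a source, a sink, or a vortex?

At P (-3.2, -2.7) the arrows spread outward. Divergence about +3, curl ≈0 — positive divergence with near-zero curl is a source.

source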